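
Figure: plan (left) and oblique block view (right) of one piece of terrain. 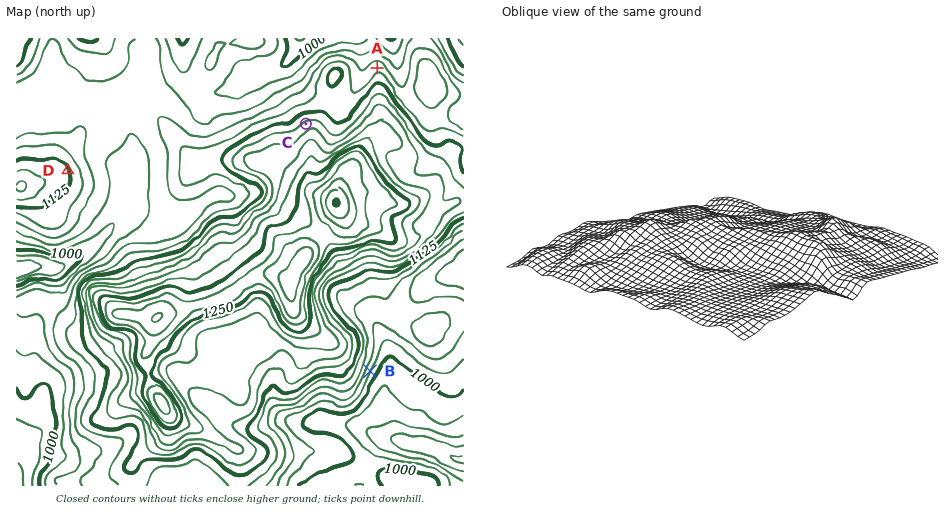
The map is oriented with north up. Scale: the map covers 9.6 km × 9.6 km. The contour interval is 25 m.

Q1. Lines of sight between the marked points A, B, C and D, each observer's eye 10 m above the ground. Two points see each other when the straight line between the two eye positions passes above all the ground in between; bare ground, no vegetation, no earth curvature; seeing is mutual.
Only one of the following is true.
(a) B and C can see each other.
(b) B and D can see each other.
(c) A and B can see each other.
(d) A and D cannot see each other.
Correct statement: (d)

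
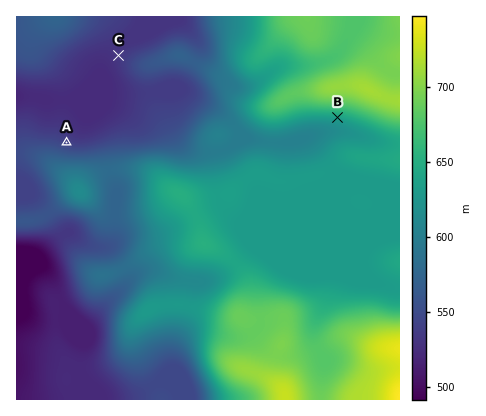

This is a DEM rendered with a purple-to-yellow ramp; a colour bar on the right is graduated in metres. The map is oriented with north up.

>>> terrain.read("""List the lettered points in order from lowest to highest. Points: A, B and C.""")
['C', 'A', 'B']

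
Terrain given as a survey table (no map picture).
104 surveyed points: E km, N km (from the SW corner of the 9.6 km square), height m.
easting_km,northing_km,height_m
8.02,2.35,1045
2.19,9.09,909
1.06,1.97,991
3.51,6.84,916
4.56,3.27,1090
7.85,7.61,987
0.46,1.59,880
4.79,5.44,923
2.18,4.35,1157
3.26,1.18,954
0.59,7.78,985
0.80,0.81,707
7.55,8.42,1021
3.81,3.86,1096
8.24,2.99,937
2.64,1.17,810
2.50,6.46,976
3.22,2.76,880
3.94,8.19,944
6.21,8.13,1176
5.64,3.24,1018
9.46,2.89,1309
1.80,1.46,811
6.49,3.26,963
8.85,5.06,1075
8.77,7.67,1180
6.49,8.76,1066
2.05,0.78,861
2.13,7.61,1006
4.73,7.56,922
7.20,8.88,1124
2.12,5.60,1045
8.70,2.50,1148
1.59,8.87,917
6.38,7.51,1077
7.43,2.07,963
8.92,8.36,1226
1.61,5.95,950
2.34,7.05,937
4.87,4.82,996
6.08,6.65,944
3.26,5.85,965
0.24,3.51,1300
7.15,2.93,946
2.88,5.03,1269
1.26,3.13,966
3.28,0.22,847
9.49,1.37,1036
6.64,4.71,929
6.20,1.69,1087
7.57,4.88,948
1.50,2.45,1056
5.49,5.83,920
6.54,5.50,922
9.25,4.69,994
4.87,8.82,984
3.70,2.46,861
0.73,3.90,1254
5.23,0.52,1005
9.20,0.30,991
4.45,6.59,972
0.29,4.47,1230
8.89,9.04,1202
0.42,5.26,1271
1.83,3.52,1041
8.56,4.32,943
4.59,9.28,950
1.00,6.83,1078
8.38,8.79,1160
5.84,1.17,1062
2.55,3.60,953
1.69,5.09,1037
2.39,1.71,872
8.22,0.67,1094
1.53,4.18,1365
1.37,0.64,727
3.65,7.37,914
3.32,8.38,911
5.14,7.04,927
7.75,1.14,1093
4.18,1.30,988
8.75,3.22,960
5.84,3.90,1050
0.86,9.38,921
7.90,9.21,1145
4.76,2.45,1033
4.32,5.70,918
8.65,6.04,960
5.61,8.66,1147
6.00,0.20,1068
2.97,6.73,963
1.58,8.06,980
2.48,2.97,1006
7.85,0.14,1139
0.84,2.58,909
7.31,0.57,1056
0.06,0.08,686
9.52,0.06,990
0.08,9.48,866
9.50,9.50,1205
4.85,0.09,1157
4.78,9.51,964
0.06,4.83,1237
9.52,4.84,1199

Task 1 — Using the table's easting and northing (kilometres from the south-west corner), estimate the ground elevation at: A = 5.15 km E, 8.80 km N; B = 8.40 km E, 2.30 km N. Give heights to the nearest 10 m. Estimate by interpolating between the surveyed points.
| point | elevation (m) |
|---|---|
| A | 1100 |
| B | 1110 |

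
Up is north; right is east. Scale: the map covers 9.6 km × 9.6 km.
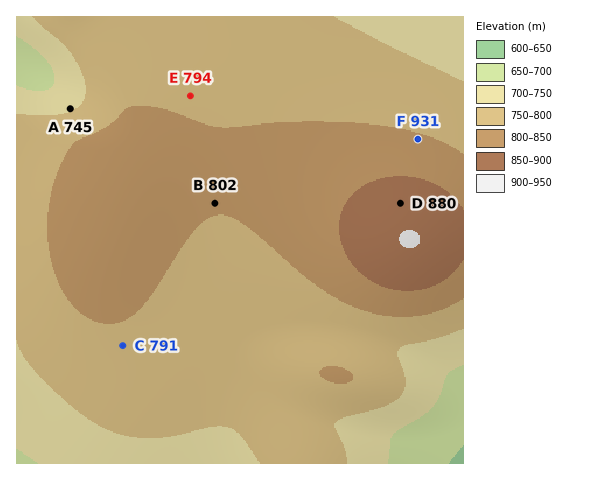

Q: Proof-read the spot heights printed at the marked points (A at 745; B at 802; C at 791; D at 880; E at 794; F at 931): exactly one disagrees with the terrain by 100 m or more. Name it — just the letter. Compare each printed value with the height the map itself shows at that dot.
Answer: F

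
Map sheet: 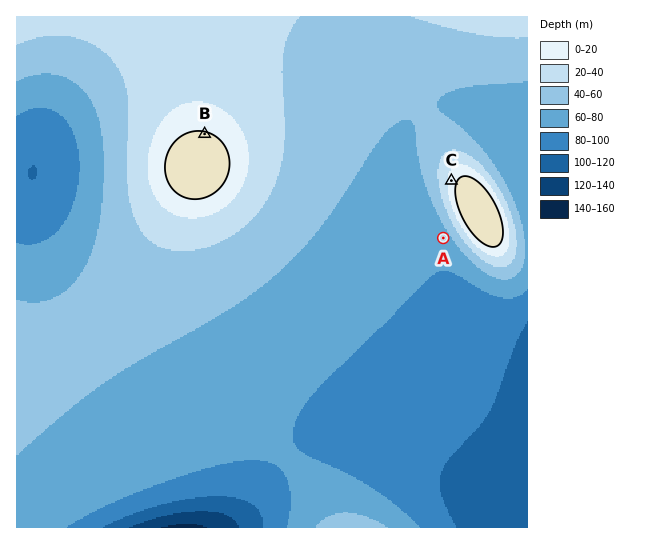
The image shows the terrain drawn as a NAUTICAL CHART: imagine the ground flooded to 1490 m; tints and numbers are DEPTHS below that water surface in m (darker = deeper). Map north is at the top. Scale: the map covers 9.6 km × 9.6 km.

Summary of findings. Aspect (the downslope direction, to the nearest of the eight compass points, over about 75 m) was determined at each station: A SW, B N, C W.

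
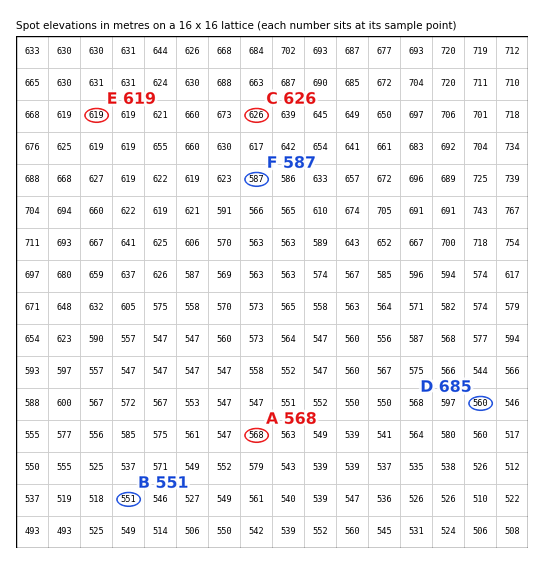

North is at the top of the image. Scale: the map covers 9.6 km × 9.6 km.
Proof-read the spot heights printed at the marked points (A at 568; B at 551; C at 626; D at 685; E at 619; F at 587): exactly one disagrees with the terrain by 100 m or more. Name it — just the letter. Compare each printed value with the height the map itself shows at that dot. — D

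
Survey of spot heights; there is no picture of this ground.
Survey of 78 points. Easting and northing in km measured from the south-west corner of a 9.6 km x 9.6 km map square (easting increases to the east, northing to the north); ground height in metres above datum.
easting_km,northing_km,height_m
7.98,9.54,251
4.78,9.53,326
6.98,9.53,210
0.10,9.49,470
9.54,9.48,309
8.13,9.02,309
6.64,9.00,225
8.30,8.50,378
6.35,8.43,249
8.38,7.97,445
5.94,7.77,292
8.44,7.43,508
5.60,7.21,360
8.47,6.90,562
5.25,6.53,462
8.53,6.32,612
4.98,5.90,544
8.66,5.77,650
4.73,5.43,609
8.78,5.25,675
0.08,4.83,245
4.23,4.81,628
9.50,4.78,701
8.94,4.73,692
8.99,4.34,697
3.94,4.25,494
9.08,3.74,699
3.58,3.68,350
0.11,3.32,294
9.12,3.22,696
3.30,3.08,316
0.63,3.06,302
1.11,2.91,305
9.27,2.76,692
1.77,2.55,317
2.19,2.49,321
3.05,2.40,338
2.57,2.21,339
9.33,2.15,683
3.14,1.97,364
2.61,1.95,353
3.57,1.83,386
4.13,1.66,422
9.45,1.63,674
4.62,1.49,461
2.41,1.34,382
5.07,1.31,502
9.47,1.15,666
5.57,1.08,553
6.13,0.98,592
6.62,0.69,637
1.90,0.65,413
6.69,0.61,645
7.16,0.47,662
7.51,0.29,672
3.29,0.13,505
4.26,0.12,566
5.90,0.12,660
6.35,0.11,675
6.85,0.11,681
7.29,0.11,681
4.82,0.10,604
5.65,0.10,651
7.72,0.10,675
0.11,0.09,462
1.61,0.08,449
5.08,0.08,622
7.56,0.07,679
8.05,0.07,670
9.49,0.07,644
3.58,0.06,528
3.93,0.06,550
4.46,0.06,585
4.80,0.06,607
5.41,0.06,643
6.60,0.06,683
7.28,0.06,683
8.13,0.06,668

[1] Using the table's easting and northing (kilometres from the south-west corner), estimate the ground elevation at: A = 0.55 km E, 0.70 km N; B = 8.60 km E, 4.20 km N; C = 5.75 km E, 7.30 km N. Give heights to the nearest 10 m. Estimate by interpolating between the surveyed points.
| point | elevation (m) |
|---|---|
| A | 410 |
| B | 680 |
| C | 340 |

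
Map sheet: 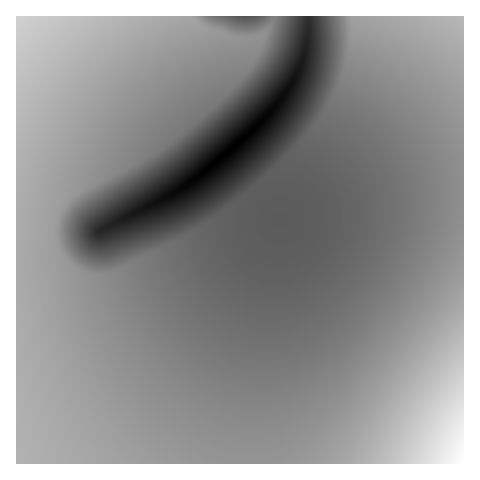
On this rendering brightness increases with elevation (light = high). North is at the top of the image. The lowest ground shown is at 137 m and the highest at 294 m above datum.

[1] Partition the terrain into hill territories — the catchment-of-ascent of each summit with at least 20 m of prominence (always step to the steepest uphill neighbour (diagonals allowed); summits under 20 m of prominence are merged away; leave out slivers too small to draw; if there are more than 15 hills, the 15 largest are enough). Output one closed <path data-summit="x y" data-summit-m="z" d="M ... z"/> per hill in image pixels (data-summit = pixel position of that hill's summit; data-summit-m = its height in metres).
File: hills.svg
<path data-summit="17 17" data-summit-m="265" d="M249 16l-233 1 1 447 230-1 1-43 6-58 12-75 14-67-54-66 44-42 21-28 0-3-4-4-32-24z"/><path data-summit="463 463" data-summit-m="294" d="M463 193l-45 1-50 6-50 10-38 11-14 66-12 75-6 58 0 44 216-1z"/><path data-summit="463 17" data-summit-m="250" d="M463 16l-154 0-3 31-12 34-24 31-44 43 54 65 38-10 50-10 50-6 45-1z"/>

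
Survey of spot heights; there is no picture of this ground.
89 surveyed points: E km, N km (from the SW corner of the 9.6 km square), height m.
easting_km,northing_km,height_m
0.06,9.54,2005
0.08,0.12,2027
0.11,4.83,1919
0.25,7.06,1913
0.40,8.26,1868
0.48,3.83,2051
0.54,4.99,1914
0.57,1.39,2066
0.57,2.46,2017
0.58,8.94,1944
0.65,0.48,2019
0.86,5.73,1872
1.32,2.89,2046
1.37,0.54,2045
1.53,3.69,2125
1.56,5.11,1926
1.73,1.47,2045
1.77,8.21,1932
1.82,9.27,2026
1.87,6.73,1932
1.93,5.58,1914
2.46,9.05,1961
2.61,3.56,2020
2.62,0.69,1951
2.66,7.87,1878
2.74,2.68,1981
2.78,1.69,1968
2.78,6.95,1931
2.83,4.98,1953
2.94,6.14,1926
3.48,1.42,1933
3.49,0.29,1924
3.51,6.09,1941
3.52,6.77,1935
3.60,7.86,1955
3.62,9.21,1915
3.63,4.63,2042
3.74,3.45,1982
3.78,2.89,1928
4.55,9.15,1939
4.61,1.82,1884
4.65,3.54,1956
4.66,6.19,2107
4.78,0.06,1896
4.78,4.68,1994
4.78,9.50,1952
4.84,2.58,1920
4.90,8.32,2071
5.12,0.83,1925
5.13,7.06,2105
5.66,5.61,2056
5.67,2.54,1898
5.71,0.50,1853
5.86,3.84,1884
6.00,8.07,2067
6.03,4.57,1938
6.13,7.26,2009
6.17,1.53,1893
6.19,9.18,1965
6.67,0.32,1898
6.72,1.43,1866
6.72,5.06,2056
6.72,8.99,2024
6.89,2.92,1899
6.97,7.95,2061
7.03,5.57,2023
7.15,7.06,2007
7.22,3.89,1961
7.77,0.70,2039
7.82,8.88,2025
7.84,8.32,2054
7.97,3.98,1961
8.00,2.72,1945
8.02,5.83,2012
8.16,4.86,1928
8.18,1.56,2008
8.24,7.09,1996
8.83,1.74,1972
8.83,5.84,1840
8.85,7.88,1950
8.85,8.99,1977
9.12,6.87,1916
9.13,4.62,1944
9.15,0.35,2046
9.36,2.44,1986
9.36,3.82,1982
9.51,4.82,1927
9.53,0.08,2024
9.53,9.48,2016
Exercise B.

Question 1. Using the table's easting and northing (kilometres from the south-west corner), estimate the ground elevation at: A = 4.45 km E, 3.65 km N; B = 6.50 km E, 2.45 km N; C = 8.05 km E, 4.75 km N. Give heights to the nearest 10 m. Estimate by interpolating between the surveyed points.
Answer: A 1970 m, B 1890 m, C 1930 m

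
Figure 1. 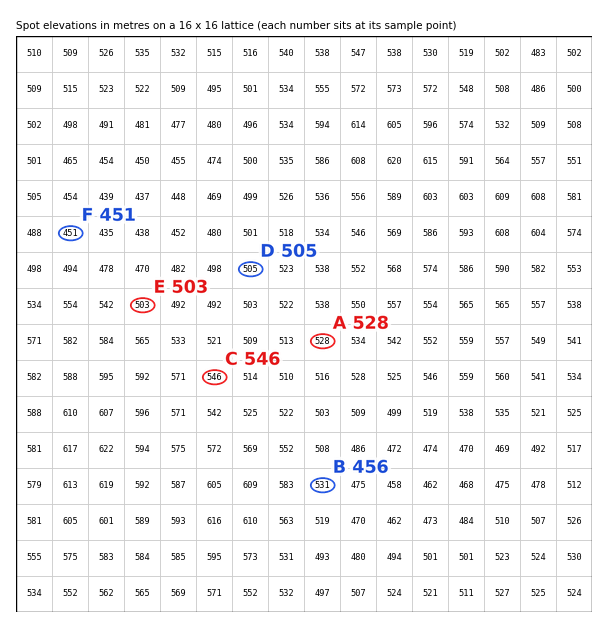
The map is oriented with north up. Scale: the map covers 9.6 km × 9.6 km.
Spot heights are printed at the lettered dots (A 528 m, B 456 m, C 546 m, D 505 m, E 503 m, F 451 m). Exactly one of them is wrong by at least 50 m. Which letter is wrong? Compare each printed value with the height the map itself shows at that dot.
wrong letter B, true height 531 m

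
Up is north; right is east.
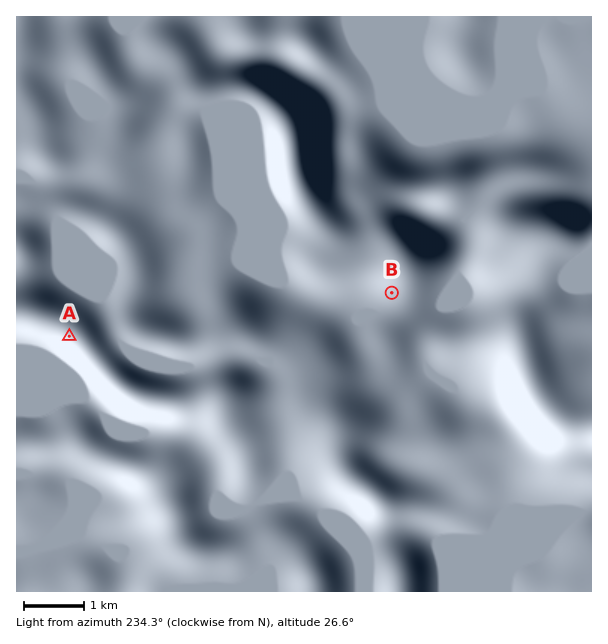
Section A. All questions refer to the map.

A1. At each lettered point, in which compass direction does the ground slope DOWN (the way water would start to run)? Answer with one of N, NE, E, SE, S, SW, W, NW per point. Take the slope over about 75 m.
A SW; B S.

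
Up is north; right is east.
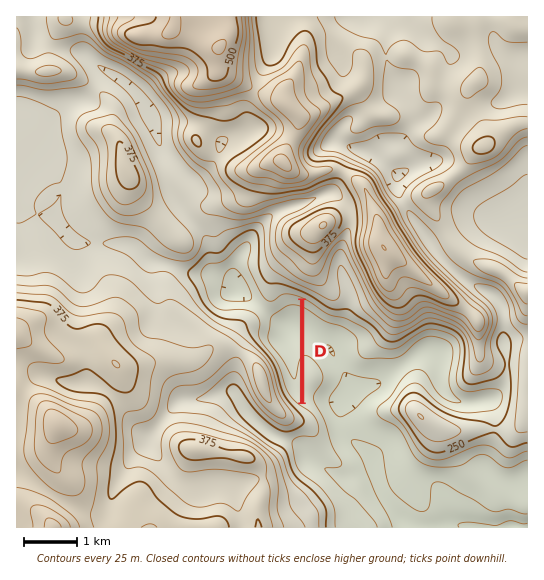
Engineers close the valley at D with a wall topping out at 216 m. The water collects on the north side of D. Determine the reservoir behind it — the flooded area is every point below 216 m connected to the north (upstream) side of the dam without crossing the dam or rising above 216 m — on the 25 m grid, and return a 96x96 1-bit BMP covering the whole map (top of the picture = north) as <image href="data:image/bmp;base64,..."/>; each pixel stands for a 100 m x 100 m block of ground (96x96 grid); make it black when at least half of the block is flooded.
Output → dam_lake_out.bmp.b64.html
<image width="96" height="96" href="data:image/bmp;base64,Qk2+BAAAAAAAAD4AAAAoAAAAYAAAAGAAAAABAAEAAAAAAIAEAAATCwAAEwsAAAIAAAAAAAAA////AAAAAAAAAAAAAAAAAAAAAAAAAAAAAAAAAAAAAAAAAAAAAAAAAAAAAAAAAAAAAAAAAAAAAAAAAAAAAAAAAAAAAAAAAAAAAAAAAAAAAAAAAAAAAAAAAAAAAAAAAAAAAAAAAAAAAAAAAAAAAAAAAAAAAAAAAAAAAAAAAAAAAAAAAAAAAAAAAAAAAAAAAAAAAAAAAAAAAAAAAAAAAAAAAAAAAAAAAAAAAAAAAAAAAAAAAAAAAAAAAAAAAAAAAAAAAAAAAAAAAAAAAAAAAAAAAAAAAAAAAAAAAAAAAAAAAAAAAAAAAAAAAAAAAAAAAAAAAAAAAAAAAAAAAAAAAAAAAAAAAAAAAAAAAAAAAAAAAAAAAAAAAAAAAAAAAAAAAAAAAAAAAAAAAAAAAAAAAAAIAAAAAAAAAAAAAAAYAAAAAAAAAAAAAAAYAAAAAAAAAAAAAAAYAAAAAAAAAAAAAAA4AAAAAAAAAAAAAAA4AAAAAAAAAAAAAAA4AAAAAAAAAAAAAAB4AAAAAAAAAAAAAAD4AAAAAAAAAAAAAAH4AAAAAAAAAAAAAAH4AAAAAAAAAAAAAAP4AAAAAAAAAAAAAAP4AAAAAAAAAAAAAAP4AAAAAAAAAAAAAAP4AAAAAAAAAAAAAAP4AAAAAAAAAAAAAAf4AAAAAAAAAAAAAf/4AAAAAAAAAAAAB/x4AAAAAAAAAAAAB/wAAAAAAAAAAAAAD/gAAAAAAAAAAAAAD/gAAAAAAAAAAAAAD/AAAAAAAAAAAAAAD/AAAAAAAAAAAAAAD+AAAAAAAAAAAAAAAeAAAAAAAAAAAAAAAOAAAAAAAAAAAAAAAAAAAAAAAAAAAAAAAAAAAAAAAAAAAAAAAAAAAAAAAAAAAAAAAAAAAAAAAAAAAAAAAAAAAAAAAAAAAAAAAAAAAAAAAAAAAAAAAAAAAAAAAAAAAAAAAAAAAAAAAAAAAAAAAAAAAAAAAAAAAAAAAAAAAAAAAAAAAAAAAAAAAAAAAAAAAAAAAAAAAAAAAAAAAAAAAAAAAAAAAAAAAAAAAAAAAAAAAAAAAAAAAAAAAAAAAAAAAAAAAAAAAAAAAAAAAAAAAAAAAAAAAAAAAAAAAAAAAAAAAAAAAAAAAAAAAAAAAAAAAAAAAAAAAAAAAAAAAAAAAAAAAAAAAAAAAAAAAAAAAAAAAAAAAAAAAAAAAAAAAAAAAAAAAAAAAAAAAAAAAAAAAAAAAAAAAAAAAAAAAAAAAAAAAAAAAAAAAAAAAAAAAAAAAAAAAAAAAAAAAAAAAAAAAAAAAAAAAAAAAAAAAAAAAAAAAAAAAAAAAAAAAAAAAAAAAAAAAAAAAAAAAAAAAAAAAAAAAAAAAAAAAAAAAAAAAAAAAAAAAAAAAAAAAAAAAAAAAAAAAAAAAAAAAAAAAAAAAAAAAAAAAAAAAAAAAAAAAAAAAAAAAAAAAAAAAAAAAAAAAAAAAAAAAAAAAAAAAAAAAAAAAAAAAAAAAAAAAAAAAAAAAAAAAAAAAAAAAAAAAAAAAAAAAAAAAAAAAAAAAAAAAAAAAAAAAAA="/>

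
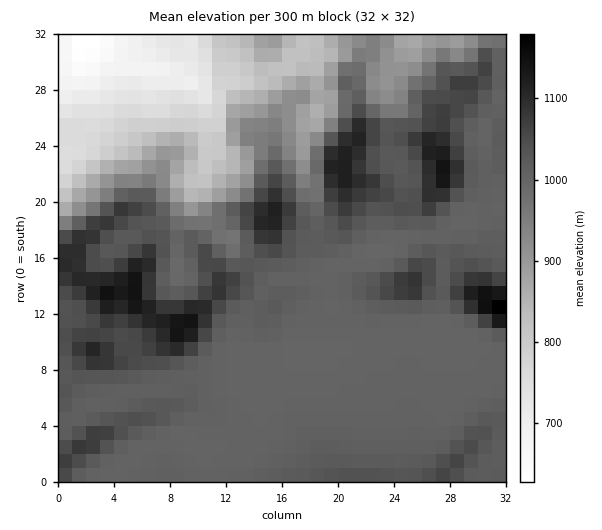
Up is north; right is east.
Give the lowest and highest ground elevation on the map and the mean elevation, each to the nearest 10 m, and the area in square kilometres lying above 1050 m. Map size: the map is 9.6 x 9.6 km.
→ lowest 620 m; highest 1190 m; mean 980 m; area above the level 16.1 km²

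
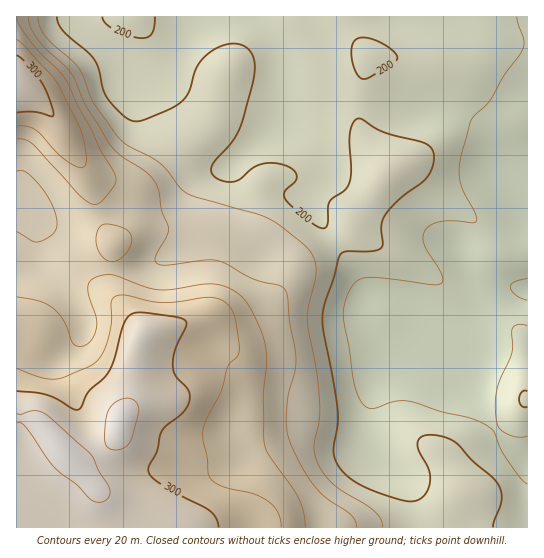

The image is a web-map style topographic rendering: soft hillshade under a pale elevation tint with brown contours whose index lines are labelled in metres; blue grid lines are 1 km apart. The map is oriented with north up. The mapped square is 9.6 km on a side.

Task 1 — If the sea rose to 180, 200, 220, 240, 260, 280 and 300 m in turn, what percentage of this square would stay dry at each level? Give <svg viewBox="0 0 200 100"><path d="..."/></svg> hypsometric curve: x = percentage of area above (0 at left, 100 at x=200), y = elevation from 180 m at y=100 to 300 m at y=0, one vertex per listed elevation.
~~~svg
<svg viewBox="0 0 200 100"><path d="M172 100l-55-17-29-16-15-17-21-17-16-16-15-17"/></svg>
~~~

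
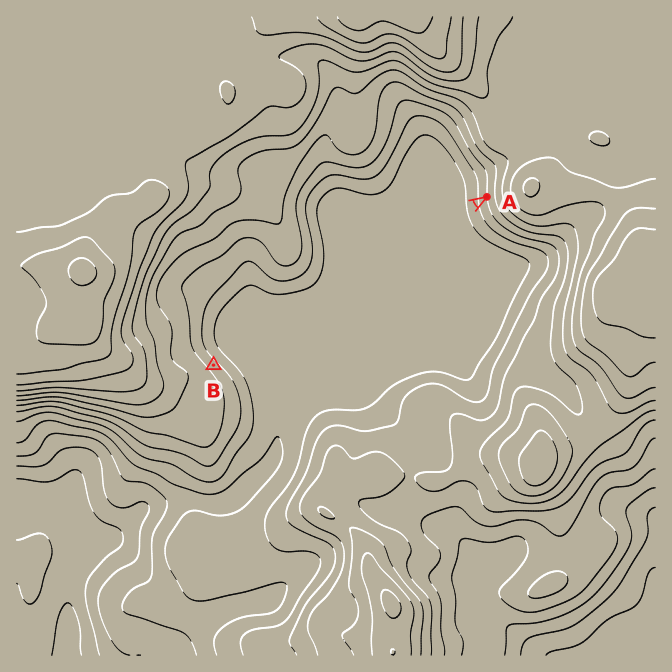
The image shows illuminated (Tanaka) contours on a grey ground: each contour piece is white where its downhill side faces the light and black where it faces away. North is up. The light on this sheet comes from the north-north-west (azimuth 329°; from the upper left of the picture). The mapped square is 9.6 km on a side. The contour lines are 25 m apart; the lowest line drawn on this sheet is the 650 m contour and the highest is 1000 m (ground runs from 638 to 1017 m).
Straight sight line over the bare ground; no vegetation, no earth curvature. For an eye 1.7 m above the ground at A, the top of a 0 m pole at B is visible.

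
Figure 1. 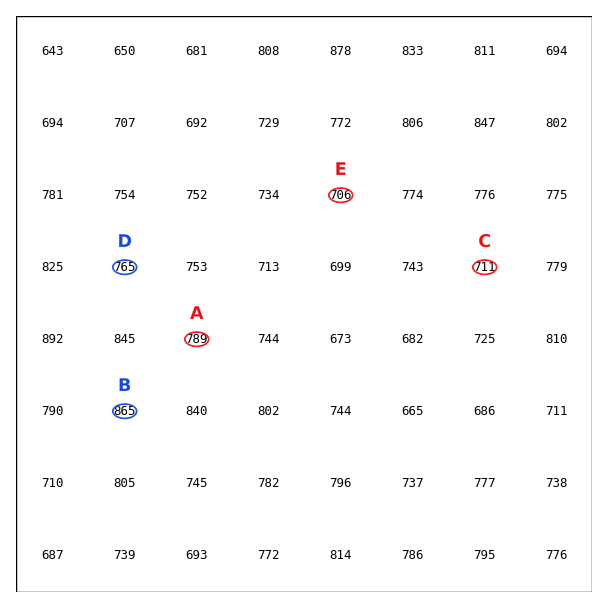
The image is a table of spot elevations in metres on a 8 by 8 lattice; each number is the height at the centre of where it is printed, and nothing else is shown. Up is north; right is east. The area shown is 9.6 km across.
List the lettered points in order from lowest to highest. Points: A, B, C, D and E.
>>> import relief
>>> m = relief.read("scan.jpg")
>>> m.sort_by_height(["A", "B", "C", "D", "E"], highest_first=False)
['E', 'C', 'D', 'A', 'B']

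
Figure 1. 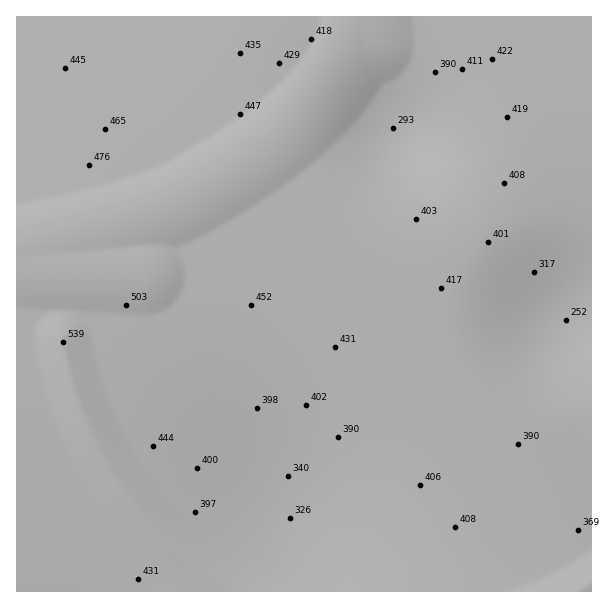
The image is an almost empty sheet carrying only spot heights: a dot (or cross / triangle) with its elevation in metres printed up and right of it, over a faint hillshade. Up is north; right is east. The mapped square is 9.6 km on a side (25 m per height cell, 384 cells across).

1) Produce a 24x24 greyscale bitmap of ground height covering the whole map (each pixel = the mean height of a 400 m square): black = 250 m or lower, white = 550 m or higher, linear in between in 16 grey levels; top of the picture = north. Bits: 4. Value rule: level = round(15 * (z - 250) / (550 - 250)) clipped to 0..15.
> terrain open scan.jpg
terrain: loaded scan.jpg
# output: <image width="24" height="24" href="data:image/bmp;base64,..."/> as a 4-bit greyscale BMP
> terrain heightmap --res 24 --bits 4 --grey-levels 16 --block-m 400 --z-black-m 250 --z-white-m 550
<image width="24" height="24" href="data:image/bmp;base64,Qk2WAQAAAAAAAHYAAAAoAAAAGAAAABgAAAABAAQAAAAAACABAAATCwAAEwsAABAAAAAAAAAAAAAAABEREQAiIiIAMzMzAERERABVVVUAZmZmAHd3dwCIiIgAmZmZAKqqqgC7u7sAzMzMAN3d3QDu7u4A////AKqpmZmYZVZniIiIiLuqqal2VFVneIiHdru6q6hlREVneIiHdsu7u5dlREVniIh3Zsy8ypdlRFZniIh3ZszNuph2VWZ4iIh3Zdzduph2ZneIiIh3Zd3suqmHd3iIiIh2Vd3su6mYiIiJiIdlRN7su6qZmZmZmIdTIt7cy7qqmZmZmIZCEd3czLuqqpmZmIZCAO7u7cu6qqmZmIZCEf/u7su6qqmZmIdUM/7u7cu6qqmZiIh2Ve7u7ty6qqmYiIh3dszN3d3MqpmHZ3iId7u7u8zcyphlVXiIiLu7u7vMy5ZDNWiIiLu7u6qru6dCNXiJmaqqqqqqqqhTRniZmaqqqqqpmZl2Z4iZmZmaqpmZmZmZiImZmZmZmZmZmZqqiImZmQ=="/>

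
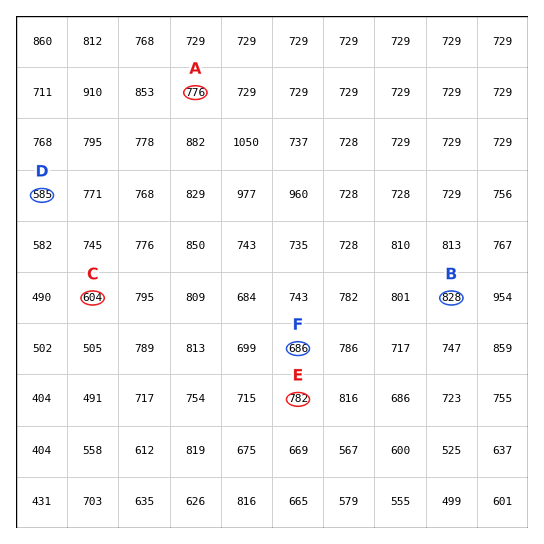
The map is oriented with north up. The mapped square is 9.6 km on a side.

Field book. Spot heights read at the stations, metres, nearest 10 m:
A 780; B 830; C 600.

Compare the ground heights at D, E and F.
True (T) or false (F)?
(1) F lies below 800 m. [T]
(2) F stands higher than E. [F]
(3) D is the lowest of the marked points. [T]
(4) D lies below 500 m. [F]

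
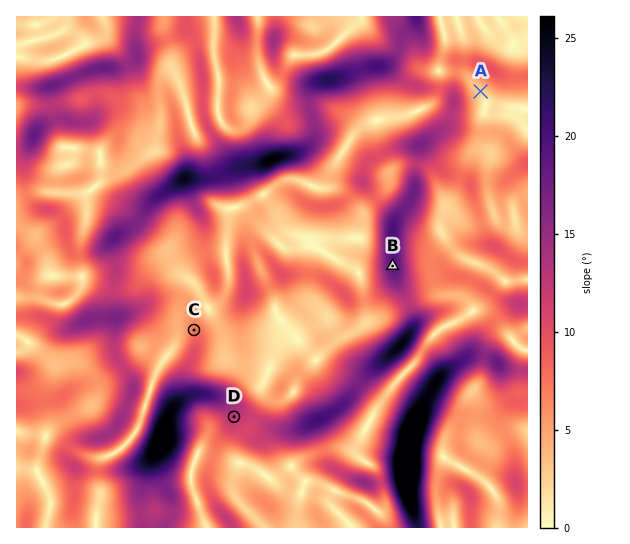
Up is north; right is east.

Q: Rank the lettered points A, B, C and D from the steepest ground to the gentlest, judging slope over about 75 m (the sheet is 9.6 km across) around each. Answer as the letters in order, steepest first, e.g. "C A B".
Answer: B D C A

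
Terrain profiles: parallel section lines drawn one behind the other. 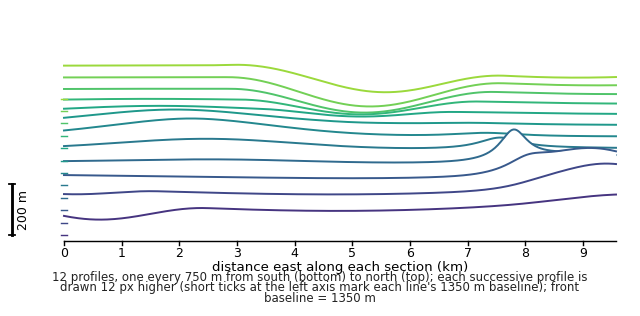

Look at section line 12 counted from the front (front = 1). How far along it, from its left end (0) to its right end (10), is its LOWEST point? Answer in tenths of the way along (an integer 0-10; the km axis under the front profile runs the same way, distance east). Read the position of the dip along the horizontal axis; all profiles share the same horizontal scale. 6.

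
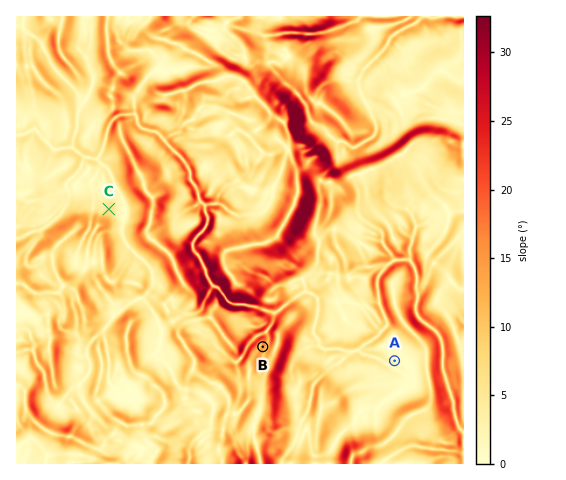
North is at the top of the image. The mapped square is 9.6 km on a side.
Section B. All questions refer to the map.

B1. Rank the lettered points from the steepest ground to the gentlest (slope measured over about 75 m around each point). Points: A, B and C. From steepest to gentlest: B C A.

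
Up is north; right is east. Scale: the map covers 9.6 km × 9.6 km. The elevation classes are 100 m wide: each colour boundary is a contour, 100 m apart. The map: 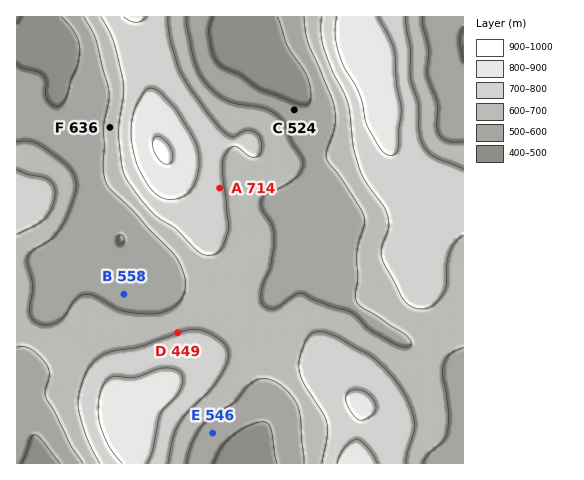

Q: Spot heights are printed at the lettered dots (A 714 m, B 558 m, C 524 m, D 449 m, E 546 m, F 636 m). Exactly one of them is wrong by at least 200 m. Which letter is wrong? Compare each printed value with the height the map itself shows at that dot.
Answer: D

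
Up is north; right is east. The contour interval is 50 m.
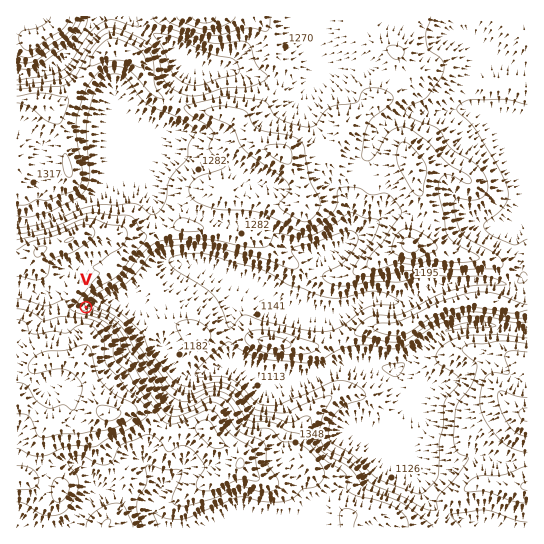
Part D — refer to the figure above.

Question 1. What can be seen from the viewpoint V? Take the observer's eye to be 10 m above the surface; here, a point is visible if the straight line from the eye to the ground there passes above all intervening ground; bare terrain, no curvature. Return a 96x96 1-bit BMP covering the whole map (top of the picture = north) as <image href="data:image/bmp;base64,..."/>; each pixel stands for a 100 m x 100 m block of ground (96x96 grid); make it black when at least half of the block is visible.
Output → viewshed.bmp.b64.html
<image width="96" height="96" href="data:image/bmp;base64,Qk2+BAAAAAAAAD4AAAAoAAAAYAAAAGAAAAABAAEAAAAAAIAEAAATCwAAEwsAAAIAAAAAAAAA////AAAAAAAAAAAAAAAAAAAAAAAAAAAAAAAAAAAAAAAAAAAAAAAAAAAAAAAAAAAAAAAAAAAAAAAAAAAAAAAAAAAAAAAAAAAAAAAAAAAAAAAAAAAAAAAAAAAAAAAAAAAAAAAAAAAAAAcAAAAAAAAAAAAAAB8AAAAAAAAAAAAAAH8AAAAAAAAAAAAAAf8AAAAAAAAAAAAAB/8AAAAAAAAAAAAAD/8AAAAAAAAAAAAAP/4AAAAAAAAAAAAA8f4AAAAAAAAAAAAA+/4AAAAAAAAAAAAB//4AAAAAAAAAAAAB//4AAAAAAAAAAAAA//4AAAAAAAAAAAAA//4AAAAAAAAAAAAB//8AAAAAAAAAAAAD//8AAAAAAAAAAAAH//8AAAAAAAAAAAAf//8AAAAAAAAA4AB///gAAAAAAAAB+AD8P/AAAAAAAAAH/AgAA+AAAAAAAAAf/8AAAcEAAAAAAAAP/AAAAccAAAAAAAAOAAAAA/8AAAAAAAAAAAAAD/8AAAAAAAAAAAAA//8AAAAAAAYAAAAD//8AAAAAAA8AAAAAf/8AAAAAwD+AAB4AAAAAAAAD4D+AP/4AAAAAAAAP4D+B//8AAAAAAAA/4D////+AAAAAAAD/4H/////AAAAADwf/4H////vwAAAAH////f////v8AAAAH///////////geAAP////////////4AAH////////P///gAAD////////B+f/gAAB////////g+D//8AAf////////8B//gAAPfj//////AB//AAAAHD///4//AB/+AAAADH///wP/Ah/wAAAAAP///gD/jg4AAAAAA///+AB//gAAAAAAA///8AA//AAAAAAAA///wAA//AAAAAAAA///gPA/+AAAAAAAAf/4AfA/+AAAAAAAAPgAB+Af+AAAAAAAAGAAH+AP+AAAAAAAAAAD/+AH/8AAAAAAAAAP/8AB/8AAAAAAAAB//8AAf4AAAAAAAA///8AAH4AAAAAAAAfwA8AADwAAAAAAAAPgA8AABwAAAAAAAAGAD4AAAgAAAAAAAAAAH4AAAAAAAAAAAAAAP4AAAAAAAAAAAAAAfwAAAAAAAAAAAAAA/gAAAAAAAAAAAAAP/gAAAAAAAAAAAAAP/AAAAAAAAAAAAAAP4AAAAAAAAAAAAAAHgAAAAAAAAAAAAAADAAAAAAAAAAAAAAACAAAAAAAAAAAAAAAAAAAAAAAAAAAAAAAAAAAAAAAAAAAAAAAAAAAAAAAAAAAAAAAAAAAAAAAAAAAAAAAAAAAAAAAAAAAAAAAAAAAAAAAAAAAAAAAAAAAAAAAAAAAAAAAAAAAAAAAAAAAAAAAAAAAAAAAAAAAAAAAAAAAAAAAAAAAAAAAAAAAAAAAAAAAAAAAAAAAAAAAAAAAAAAAAAAAAAAAAAAAAAAAAAAAAAAAAAAAAAAAAAAAAAAAAAAAAAAAAAAAAAAAAAAAAAAAAAAAAAAAAAAAAAAAAAAAAAAAAAAAAAAAAAAAAAAAAAAAAAAAAAAAAAAAAAAAAAAAAAAAAAAAAA="/>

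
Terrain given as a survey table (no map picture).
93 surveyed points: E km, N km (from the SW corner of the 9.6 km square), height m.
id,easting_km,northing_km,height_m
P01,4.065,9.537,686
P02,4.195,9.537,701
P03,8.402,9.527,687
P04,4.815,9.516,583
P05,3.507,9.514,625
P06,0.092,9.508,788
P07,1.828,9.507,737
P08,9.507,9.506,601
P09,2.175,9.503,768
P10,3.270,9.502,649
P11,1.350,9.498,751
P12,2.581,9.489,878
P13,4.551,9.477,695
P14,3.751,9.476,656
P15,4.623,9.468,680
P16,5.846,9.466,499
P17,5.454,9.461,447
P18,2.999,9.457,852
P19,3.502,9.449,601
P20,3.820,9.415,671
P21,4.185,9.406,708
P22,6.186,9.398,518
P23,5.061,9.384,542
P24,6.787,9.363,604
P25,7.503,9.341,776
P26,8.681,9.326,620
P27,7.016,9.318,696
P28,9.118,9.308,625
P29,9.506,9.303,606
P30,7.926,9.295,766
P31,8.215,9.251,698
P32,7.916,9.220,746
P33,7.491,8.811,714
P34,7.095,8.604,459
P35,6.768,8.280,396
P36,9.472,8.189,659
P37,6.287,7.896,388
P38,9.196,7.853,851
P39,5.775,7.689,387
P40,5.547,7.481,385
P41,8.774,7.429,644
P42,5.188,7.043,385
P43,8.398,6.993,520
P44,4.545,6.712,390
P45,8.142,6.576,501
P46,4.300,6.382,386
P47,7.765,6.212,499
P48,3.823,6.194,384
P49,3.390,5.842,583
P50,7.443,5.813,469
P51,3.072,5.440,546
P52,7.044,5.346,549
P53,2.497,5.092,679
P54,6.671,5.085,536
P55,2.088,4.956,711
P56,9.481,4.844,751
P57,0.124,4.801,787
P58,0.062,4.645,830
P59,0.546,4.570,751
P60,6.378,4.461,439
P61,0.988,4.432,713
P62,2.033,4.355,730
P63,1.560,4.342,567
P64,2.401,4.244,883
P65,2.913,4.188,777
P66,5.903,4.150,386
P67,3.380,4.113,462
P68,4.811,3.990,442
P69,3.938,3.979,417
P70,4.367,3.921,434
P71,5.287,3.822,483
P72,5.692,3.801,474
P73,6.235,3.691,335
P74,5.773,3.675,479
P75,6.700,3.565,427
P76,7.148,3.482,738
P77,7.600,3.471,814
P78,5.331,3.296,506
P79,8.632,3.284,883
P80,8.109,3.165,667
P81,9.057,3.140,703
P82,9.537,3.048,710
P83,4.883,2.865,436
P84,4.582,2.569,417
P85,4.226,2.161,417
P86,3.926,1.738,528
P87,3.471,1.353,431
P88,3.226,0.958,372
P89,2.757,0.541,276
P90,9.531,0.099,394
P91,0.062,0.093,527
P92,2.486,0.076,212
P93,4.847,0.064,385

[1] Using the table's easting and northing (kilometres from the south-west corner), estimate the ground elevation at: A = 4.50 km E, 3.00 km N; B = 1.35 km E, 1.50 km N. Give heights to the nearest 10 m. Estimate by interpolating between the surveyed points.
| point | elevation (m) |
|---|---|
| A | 430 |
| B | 460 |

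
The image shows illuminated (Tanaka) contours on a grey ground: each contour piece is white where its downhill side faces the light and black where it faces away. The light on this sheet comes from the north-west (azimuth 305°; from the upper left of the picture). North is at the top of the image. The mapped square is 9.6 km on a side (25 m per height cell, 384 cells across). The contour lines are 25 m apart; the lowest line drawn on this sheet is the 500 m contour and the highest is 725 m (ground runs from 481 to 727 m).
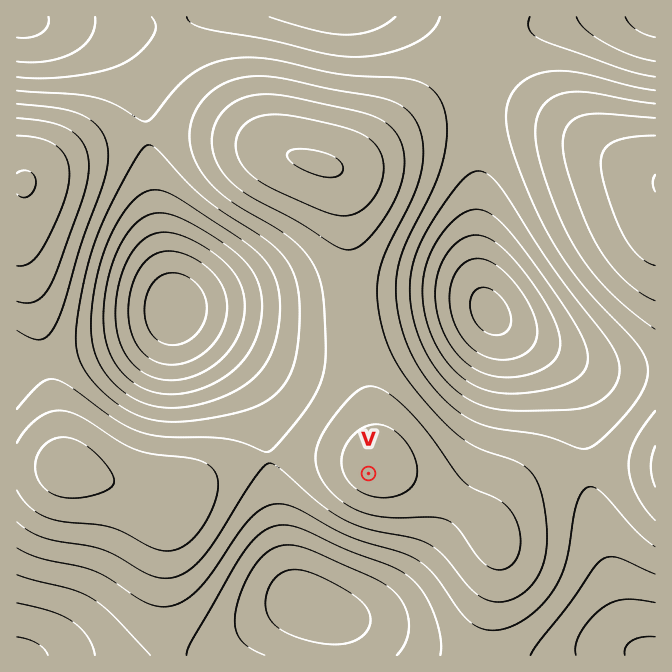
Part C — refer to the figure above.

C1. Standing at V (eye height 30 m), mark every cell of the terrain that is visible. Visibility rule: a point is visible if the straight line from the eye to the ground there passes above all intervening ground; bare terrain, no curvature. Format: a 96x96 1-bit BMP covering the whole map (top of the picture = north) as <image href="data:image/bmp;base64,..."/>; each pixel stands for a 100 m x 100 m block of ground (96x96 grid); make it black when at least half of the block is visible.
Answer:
<image width="96" height="96" href="data:image/bmp;base64,Qk2+BAAAAAAAAD4AAAAoAAAAYAAAAGAAAAABAAEAAAAAAIAEAAATCwAAEwsAAAIAAAAAAAAA////AAAAAAAAAP/////////AAAAAAH////////+AAAAAAD////////8AAAAAAB////////8AAAAAAA////////8AAAAAAAf///////4AAAAAAAf///////4AAAAAAAP///////8AAAAAAAP///////8AAAAAAAP///////8AAAAAAAP///////8AAAAAAAP///////+AAAAAAAP///////+AAAAAAAP////P//+AAAAAAAP///4D///AAAEAAAP///wB///AAAMAAAP///gB///AAAcAAAP///gB///gAA8AAAP///gB///gAB8AAAP///gD///gAB8AAAf///w////gAD8A8Af////////gAH8A/w/////////wAP8A///////////wAf8B///////////wA/8B///////////4B/8B///////////8H/8B//////////////8B//////////////8B//////////////8B////////8H////8B////////4B////8B////////4A////8B////////wAP///8D////////gAH///8D////////gAB///8D//8D////AAA///8D//4A////AAAf//8D//wAP///gAAH//8H//gAH///gAAD//8H//gAD///gAAD//8P//AAB///gAAB//8P//AAA///gAAA//8f//AAA///gAAA//8f//AAAf//gAAA//8///AAAf//gAAA//9///AAAf//wAAA//////AAAf//wAAA//////AAAf//wAAA//////AAAf//wAAB//////AAAf//wAAB//////gAA///4AAD//////gAB///4AAD//////wAH///8AAH//////4AP///8AAP//////+B////+AAf////////////+AAf/////////////AA//////////////gD//////////////4H///////////////////////////////////////////////////////////////////////////////////////////////////////////////////////////////////////////////////////////////////////////////////9///////////////8///////////////8f//////////////4P//////gAf/////wH///w/wAAD////+AD//+AAAAAB////4AA//8AAAAAA////gAAf/4AAAAAAf///AAAH/wAAAAAAf//8AAAD/gAAAAAAf//4AAAA/AAAAAAAP//gAAAAOAAAAAAAP//AAAAAAAAAAAAAP/+AAAAAAAAAAAAAP/4AAAAAAAAAAAAAP/wAAAAAAAAAAAAAH/gAAAAAAAAAAAAAH/AAAAAAAAAAAAAAH/AAAAAAAAAAAAAAH/AAAAAAAAAAAAAAH/AAAAAAAAAAAAAAH/gAAAAAAAAAAAAAH/gAAAAAAAAAAAAAH/wAAAAAAAAAAAAAH/wAAAAAAAAAAAAAH/4AAA="/>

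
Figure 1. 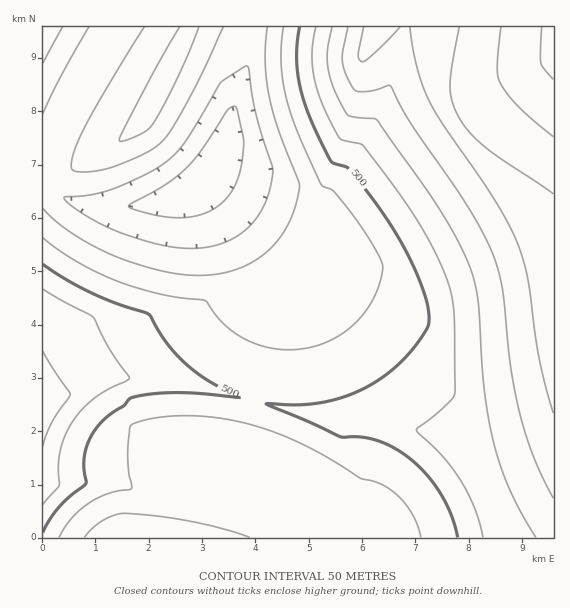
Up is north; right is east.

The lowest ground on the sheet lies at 260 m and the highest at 750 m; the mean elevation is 500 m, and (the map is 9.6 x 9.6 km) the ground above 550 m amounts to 28.7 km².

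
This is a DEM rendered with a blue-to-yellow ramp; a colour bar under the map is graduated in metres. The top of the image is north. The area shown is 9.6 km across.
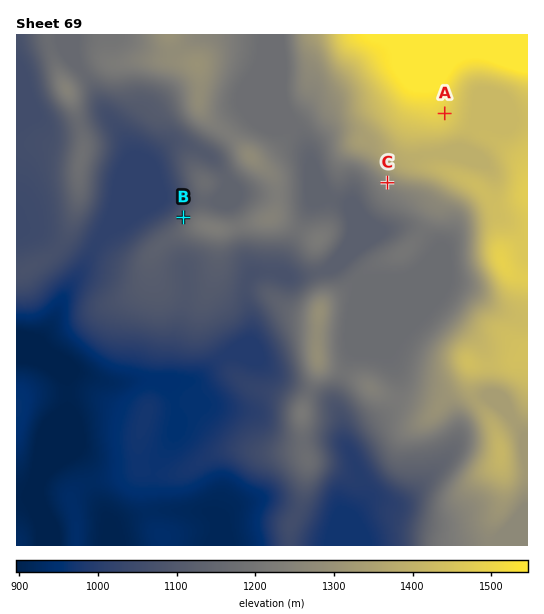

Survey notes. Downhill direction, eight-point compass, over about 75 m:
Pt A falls SE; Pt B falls NW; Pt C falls SW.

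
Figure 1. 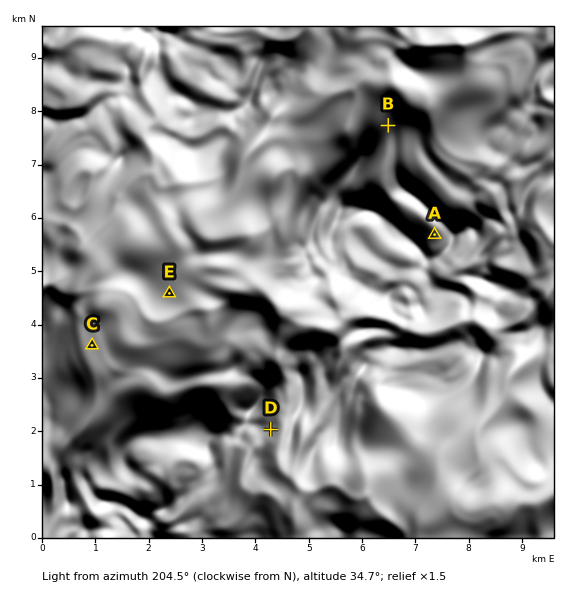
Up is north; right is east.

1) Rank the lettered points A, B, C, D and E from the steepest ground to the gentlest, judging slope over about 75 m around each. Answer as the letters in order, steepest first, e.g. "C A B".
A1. D B A E C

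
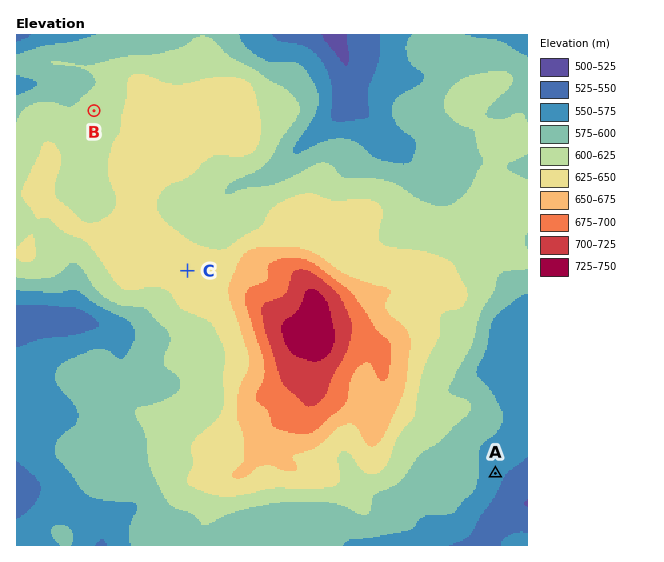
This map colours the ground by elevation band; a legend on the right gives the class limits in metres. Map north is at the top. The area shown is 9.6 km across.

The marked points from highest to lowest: C B A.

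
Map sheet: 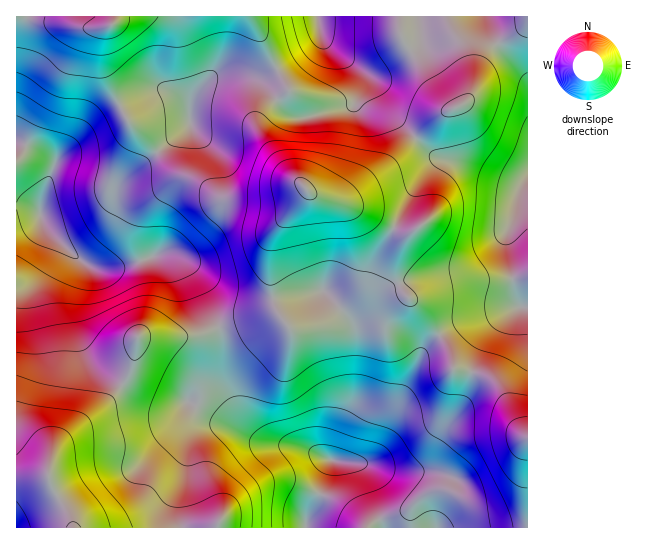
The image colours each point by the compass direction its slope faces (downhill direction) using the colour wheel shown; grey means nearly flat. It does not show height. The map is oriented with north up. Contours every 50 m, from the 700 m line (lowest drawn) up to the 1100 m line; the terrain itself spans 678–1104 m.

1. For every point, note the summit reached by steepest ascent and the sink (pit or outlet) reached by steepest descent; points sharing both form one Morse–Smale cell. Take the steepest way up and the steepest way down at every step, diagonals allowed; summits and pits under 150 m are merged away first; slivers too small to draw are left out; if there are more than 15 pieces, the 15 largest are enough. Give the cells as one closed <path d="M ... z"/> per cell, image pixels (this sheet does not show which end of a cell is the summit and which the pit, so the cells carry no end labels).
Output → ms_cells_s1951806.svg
<path d="M527 16l-78 0 0 10 16 27 6 18 1 19-4 9-5 5-24 12-52 51-38 29-11 4-11 0-17-7-27-26-23-34-1-12 4-8 26-23-13-21-12-28-14-25-233 0-1 190 21 3 10 20 20 20 20 16 11 4 12 0 17-4 32-12 8 0 11 4 13 12 5 8 23 51 48-16 10 0 14 17 19-1 13-5 10-7 26-25 8-16 0-21-15-40-13-11 26 9 33 19 8 2 5-1-8 10-6 13 0 23 4 11 16 17 28 37 7 14 1 12 25 4 15 7 8 10 18 37 8 9z"/><path d="M345 204l-4 1 11 9 13 35 2 26-8 16-17 17-19 15-20 6-12 0-14-17-10 0-48 17 4 17 1 40 19 39 12 12 11 6 33 4 32 14-14 40-10 18-1 9 221 0 1-91-9-10-18-37-8-10-15-7-25-4-1-12-7-14-28-37-16-17-4-11 0-23 6-13 6-8-11-3-25-15z"/><path d="M218 328l-24 8-56 1-6 30-9 18-26 27-38 31-7 12-4 20 3 10 16 25 7 18 231-1 2-8 13-25 11-33-32-14-33-4-18-12-5-6-19-39-1-40z"/><path d="M27 207l-11 0 0 320 57 1-4-13-14-22-7-18 4-20 7-12 38-31 26-27 9-18 6-30 56-1 25-9-23-50-5-8-13-12-11-4-8 0-14 7-35 9-12 0-8-2-23-18-20-20-10-20z"/><path d="M447 16l-196 1 25 52 13 21-26 23-4 8 1 12 23 34 27 26 23 7 16-4 38-29 52-51 24-12 5-5 4-9-1-19-6-18-16-27z"/>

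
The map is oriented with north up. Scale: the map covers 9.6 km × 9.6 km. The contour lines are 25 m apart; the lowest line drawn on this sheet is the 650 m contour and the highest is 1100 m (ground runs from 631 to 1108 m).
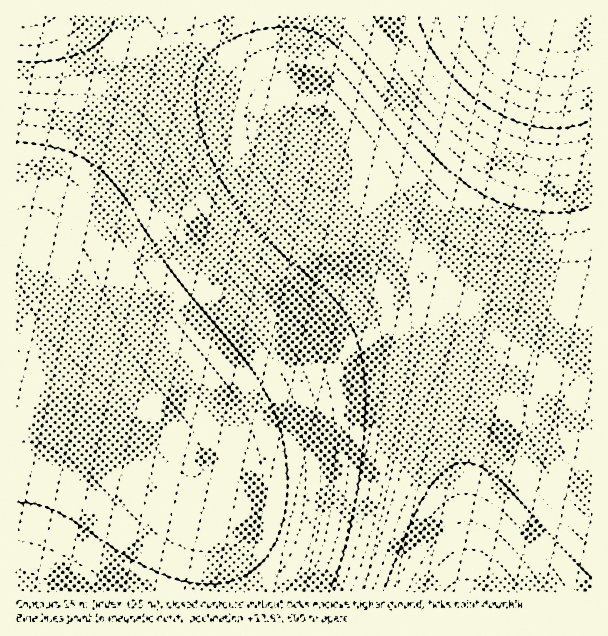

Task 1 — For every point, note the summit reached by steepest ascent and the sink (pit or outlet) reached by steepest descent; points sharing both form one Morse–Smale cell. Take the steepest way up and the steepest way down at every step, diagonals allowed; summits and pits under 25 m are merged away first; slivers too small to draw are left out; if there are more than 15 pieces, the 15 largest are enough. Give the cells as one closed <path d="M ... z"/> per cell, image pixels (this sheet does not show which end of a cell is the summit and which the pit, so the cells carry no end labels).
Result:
<path d="M284 16l-116 0-22 53-24 47-32 52-40 53-7 16 0 11 37 72 18 25 72 87 66-50 120-81 30-24 28-26-95-93-13-20-11-24-7-28-4-27z"/><path d="M414 252l-58 49-120 81-66 49 0 3 20 27 10 21 5 15 3 19 1 76 259-1-2-136 4-36 16-54 1-20-15-30-32-37z"/><path d="M27 240l-11 0 0 351 191 1-1-88-6-22-10-21-27-39-73-89-14-21-32-61-6-7z"/><path d="M558 16l-273 0 1 59 6 30 9 24 18 29 95 92 36-38 30-42 26-51 24-60 12-24z"/><path d="M591 16l-31 0-12 10-18 33-24 60-22 43-28 42-42 47 38 40 26 33 9 21-4 31 13-25 20-19 27-13 27-9 22-4z"/><path d="M591 307l-21 3-46 18-12 8-16 15-10 18-12 36-8 50 2 137 124-1z"/><path d="M167 16l-151 1 1 223 10 0 16 8 0-11 7-16 40-53 40-66 27-57z"/>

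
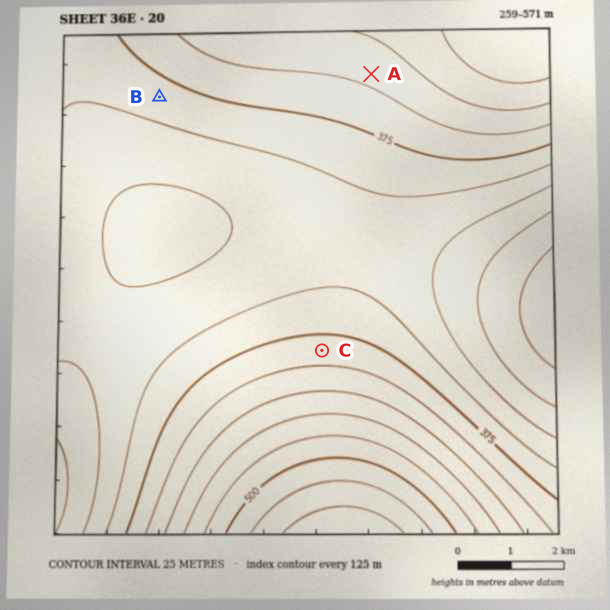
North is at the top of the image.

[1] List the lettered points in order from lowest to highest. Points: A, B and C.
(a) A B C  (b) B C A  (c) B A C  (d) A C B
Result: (b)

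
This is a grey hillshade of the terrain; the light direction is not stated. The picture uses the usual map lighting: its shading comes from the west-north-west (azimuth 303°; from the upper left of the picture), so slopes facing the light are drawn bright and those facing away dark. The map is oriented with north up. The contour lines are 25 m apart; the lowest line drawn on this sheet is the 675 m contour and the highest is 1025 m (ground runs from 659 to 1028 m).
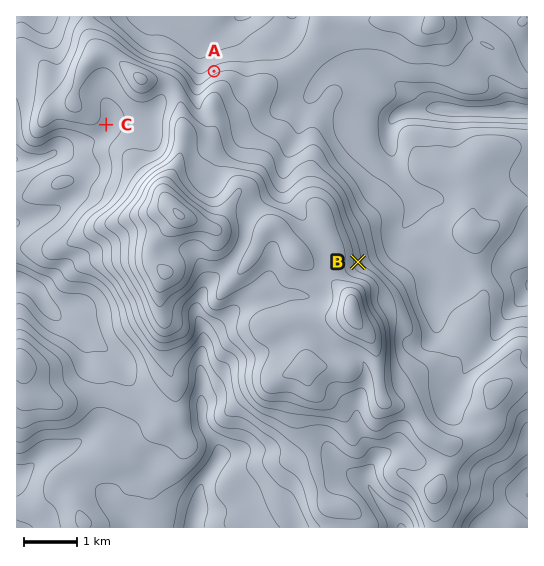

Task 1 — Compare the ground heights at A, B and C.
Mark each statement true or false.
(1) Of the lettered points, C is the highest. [false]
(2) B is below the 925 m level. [true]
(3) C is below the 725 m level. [false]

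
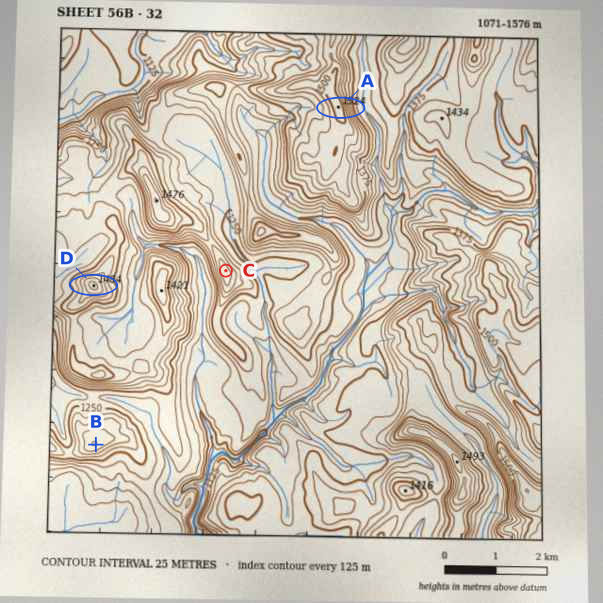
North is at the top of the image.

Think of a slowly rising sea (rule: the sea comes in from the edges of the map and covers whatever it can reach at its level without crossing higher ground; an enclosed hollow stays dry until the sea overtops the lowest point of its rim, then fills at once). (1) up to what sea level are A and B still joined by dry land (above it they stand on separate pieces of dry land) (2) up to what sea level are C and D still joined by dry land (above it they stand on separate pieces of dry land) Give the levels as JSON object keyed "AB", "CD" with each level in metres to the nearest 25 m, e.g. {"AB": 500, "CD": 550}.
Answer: {"AB": 1225, "CD": 1325}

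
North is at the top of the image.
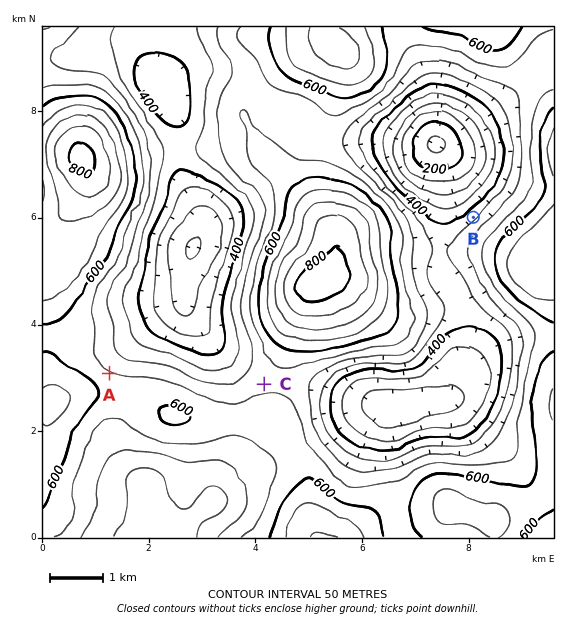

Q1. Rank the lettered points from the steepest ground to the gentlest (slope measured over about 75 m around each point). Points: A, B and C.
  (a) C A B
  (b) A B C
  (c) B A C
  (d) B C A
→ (c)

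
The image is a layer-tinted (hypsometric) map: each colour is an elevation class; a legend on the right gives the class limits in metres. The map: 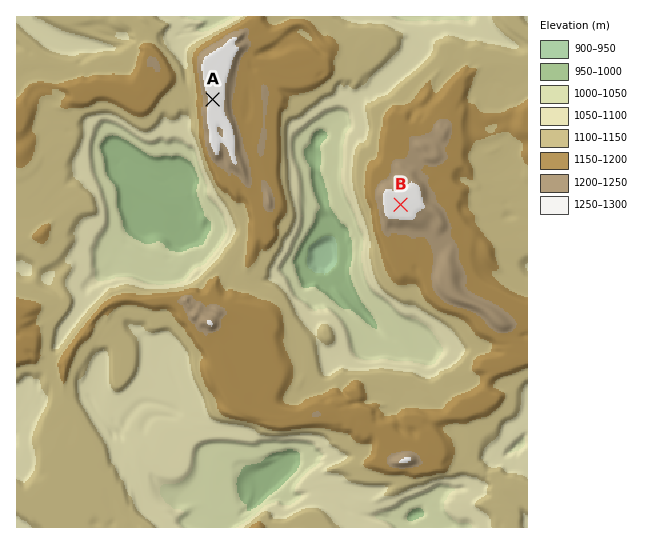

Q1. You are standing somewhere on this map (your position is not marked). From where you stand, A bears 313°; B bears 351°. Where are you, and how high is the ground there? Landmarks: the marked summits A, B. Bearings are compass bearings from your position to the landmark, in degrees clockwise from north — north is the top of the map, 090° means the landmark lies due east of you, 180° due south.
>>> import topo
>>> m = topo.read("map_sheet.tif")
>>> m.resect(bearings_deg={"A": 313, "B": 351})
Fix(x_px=414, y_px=287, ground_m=1140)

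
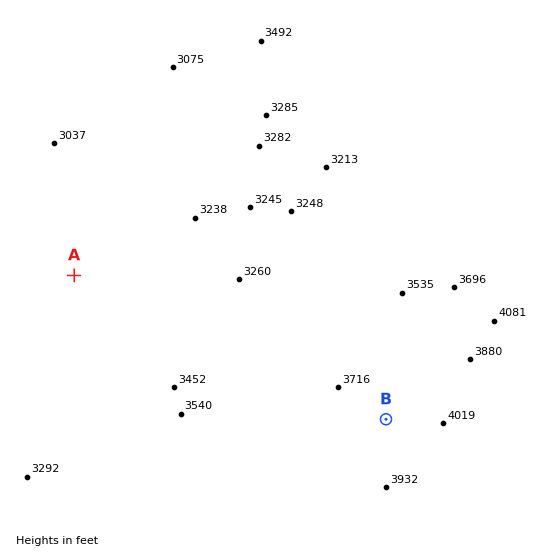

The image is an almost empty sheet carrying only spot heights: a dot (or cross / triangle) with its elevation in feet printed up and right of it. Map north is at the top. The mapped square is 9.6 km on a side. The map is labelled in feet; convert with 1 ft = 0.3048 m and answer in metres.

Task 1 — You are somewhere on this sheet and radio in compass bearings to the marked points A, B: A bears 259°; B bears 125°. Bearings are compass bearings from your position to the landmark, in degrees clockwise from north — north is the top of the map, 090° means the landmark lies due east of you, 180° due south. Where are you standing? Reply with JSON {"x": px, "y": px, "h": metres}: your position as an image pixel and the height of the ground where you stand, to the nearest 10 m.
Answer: {"x": 157, "y": 259, "h": 1020}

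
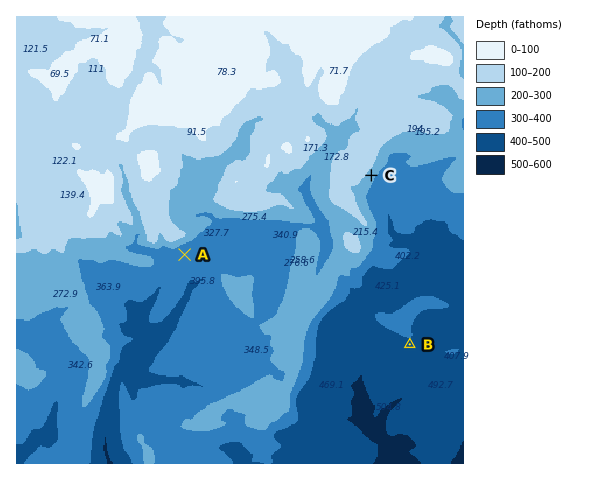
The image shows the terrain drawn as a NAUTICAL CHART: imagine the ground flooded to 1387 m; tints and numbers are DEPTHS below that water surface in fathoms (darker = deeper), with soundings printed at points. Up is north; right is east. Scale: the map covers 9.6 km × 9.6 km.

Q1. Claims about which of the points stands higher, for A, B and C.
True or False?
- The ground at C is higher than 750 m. True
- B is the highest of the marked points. False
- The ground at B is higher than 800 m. False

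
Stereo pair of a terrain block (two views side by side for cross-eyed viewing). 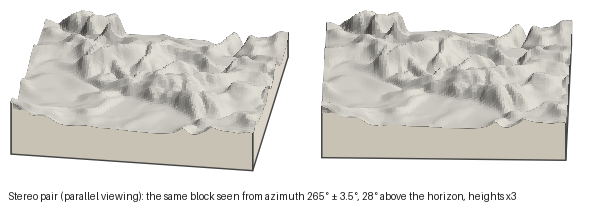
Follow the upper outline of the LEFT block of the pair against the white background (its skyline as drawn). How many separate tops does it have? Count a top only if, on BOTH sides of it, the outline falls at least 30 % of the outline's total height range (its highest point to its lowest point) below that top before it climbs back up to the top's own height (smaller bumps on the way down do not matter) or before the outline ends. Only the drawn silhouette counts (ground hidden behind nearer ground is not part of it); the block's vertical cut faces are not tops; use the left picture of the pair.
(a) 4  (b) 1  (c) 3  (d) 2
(b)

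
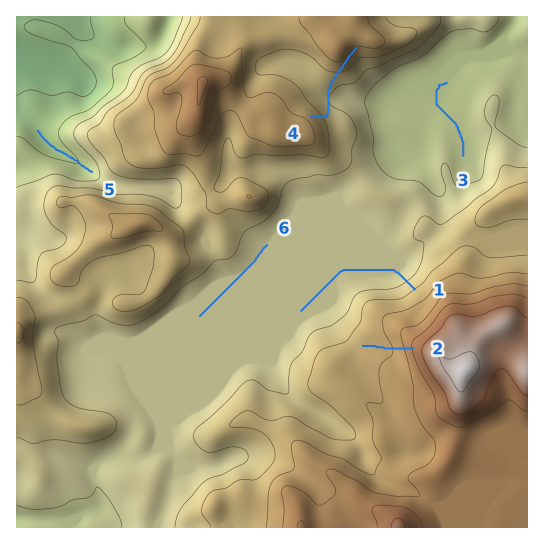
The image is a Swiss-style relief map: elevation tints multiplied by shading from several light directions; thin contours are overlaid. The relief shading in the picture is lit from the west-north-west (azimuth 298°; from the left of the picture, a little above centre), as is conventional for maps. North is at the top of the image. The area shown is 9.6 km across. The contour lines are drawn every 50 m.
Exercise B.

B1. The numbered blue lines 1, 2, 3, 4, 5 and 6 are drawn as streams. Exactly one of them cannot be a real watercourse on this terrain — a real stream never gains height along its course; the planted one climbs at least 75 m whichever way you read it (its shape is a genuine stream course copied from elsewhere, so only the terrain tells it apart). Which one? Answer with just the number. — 4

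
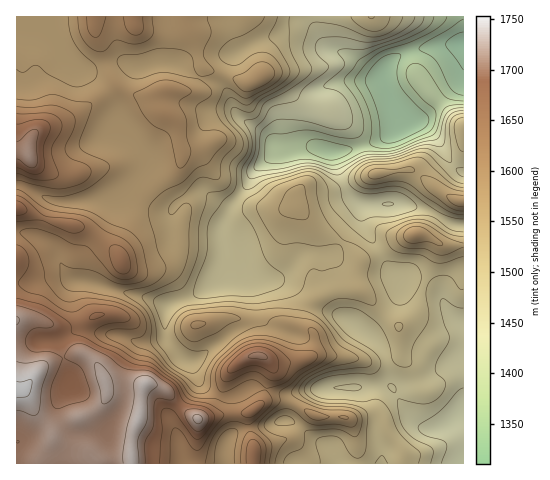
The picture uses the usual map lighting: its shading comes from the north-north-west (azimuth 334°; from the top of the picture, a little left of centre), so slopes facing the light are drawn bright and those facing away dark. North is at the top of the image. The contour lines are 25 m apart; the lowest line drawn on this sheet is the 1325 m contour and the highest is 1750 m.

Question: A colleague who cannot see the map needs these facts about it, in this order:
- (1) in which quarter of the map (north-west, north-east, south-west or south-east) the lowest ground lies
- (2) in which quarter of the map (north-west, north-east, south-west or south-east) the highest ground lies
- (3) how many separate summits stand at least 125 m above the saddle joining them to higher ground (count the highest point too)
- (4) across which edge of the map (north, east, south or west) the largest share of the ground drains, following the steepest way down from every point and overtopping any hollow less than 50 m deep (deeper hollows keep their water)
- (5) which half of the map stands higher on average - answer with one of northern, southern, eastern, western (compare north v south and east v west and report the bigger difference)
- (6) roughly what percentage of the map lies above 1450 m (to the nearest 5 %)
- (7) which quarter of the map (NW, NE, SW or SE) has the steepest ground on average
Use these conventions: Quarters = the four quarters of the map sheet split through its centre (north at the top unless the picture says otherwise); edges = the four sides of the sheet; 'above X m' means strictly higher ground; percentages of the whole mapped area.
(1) The lowest point lies in the north-east quarter of the map.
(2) Look to the south-west quarter for the highest ground.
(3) Counting only tops that stand 125 m proud, the map has 1 summit.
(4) Drainage is mainly to the east: more ground falls towards that edge than towards any other.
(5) The western half stands higher on average than the eastern half.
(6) Ground above 1450 m makes up about 90 % of the sheet.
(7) Slopes are steepest in the north-east quarter.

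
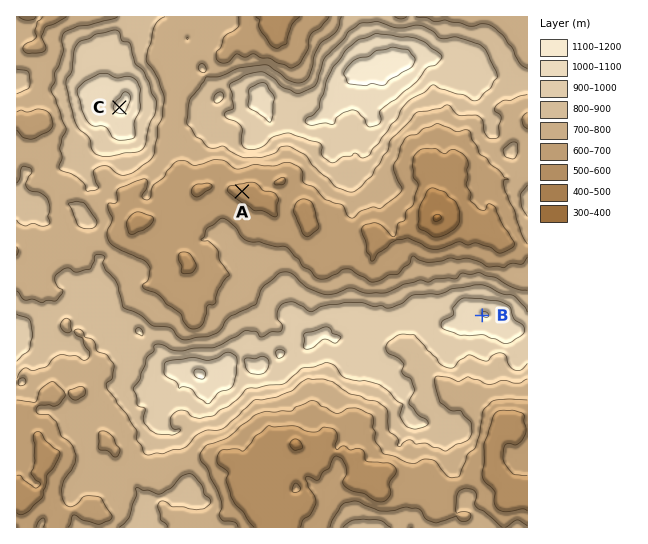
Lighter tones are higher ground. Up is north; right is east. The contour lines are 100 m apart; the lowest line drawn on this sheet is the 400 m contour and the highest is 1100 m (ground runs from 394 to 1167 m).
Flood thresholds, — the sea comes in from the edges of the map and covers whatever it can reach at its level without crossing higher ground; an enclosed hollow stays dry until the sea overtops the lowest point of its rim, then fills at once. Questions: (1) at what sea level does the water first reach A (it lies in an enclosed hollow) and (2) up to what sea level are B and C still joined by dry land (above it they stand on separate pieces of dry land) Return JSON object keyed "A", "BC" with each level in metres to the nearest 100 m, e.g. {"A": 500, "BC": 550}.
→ {"A": 700, "BC": 800}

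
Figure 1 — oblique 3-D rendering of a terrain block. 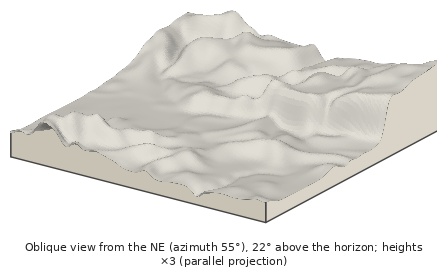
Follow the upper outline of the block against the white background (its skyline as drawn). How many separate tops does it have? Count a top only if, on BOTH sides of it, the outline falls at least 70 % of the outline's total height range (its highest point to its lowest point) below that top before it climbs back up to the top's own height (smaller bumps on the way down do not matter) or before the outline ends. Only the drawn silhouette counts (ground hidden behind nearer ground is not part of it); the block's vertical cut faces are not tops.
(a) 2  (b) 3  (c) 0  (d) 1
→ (c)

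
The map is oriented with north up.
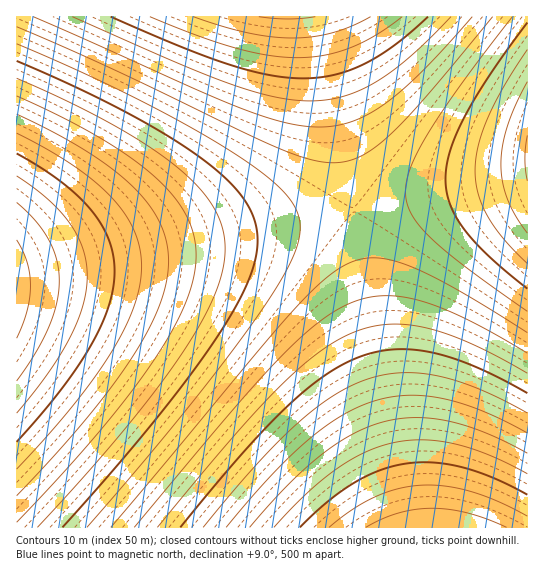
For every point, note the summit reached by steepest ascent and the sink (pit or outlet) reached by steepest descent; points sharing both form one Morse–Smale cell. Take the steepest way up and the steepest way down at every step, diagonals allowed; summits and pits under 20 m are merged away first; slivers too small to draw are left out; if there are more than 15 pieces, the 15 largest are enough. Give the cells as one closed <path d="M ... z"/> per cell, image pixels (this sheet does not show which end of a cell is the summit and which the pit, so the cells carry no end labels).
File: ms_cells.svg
<path d="M353 209l-335 63-2 2 0 253 397 1z"/><path d="M317 16l-300 0-1 257 335-62 2-5z"/><path d="M527 177l-174 33 55 295 6 23 114-1z"/><path d="M527 16l-210 1 37 192 174-32z"/>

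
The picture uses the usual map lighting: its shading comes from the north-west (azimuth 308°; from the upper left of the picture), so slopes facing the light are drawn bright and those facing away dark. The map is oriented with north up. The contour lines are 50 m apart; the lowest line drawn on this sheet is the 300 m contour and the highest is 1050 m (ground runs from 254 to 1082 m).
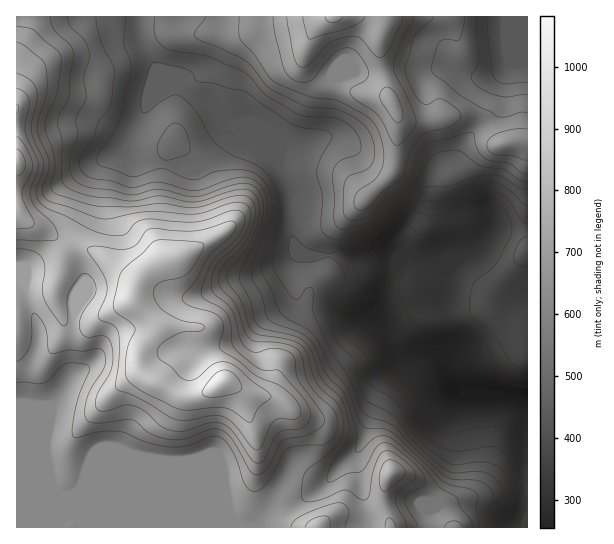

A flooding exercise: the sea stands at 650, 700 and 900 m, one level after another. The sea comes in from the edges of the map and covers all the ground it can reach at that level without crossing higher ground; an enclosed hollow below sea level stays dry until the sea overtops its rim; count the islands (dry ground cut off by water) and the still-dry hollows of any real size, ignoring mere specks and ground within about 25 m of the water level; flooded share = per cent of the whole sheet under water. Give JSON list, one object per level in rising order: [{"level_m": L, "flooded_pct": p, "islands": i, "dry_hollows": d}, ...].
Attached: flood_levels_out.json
[{"level_m": 650, "flooded_pct": 42, "islands": 0, "dry_hollows": 0}, {"level_m": 700, "flooded_pct": 50, "islands": 0, "dry_hollows": 0}, {"level_m": 900, "flooded_pct": 85, "islands": 0, "dry_hollows": 0}]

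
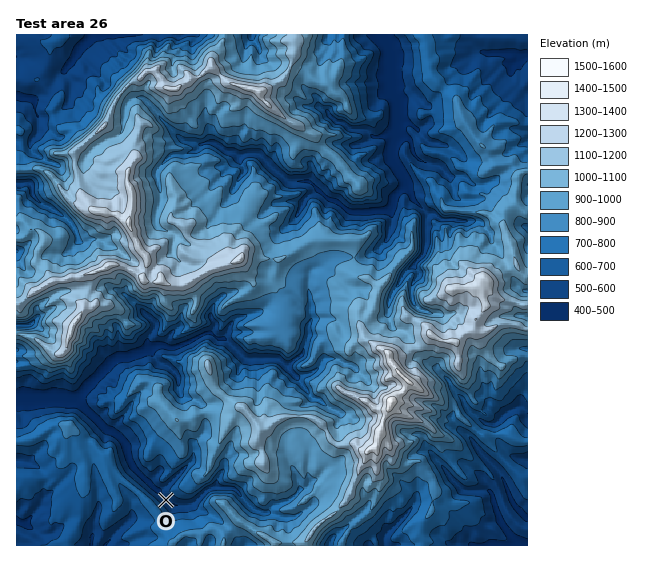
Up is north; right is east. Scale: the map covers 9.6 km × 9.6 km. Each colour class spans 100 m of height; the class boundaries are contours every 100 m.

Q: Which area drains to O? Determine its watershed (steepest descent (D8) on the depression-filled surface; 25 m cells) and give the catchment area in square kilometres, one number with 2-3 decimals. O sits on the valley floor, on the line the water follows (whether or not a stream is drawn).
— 6.094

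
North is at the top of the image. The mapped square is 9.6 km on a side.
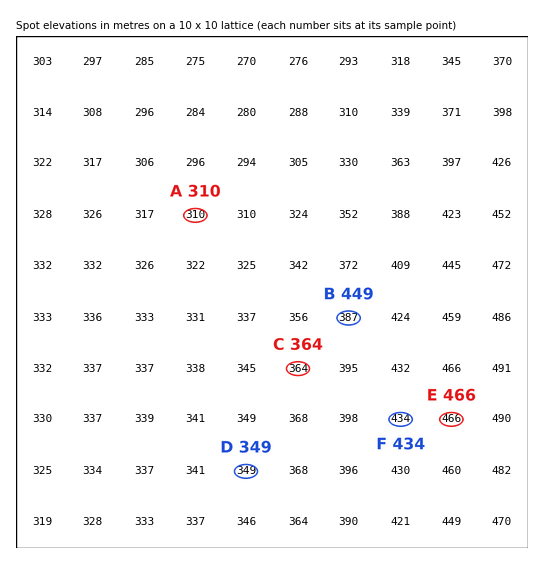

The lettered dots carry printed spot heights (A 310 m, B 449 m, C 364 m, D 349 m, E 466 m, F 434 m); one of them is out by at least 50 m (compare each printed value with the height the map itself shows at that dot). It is B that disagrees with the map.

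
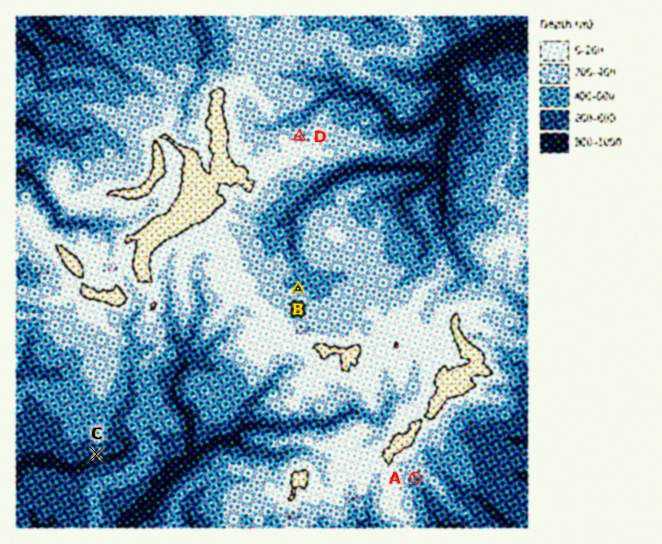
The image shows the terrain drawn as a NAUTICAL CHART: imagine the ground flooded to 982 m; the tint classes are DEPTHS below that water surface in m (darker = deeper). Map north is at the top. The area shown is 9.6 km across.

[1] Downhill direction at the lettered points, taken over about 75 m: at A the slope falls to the S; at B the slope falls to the N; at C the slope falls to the S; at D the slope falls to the N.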